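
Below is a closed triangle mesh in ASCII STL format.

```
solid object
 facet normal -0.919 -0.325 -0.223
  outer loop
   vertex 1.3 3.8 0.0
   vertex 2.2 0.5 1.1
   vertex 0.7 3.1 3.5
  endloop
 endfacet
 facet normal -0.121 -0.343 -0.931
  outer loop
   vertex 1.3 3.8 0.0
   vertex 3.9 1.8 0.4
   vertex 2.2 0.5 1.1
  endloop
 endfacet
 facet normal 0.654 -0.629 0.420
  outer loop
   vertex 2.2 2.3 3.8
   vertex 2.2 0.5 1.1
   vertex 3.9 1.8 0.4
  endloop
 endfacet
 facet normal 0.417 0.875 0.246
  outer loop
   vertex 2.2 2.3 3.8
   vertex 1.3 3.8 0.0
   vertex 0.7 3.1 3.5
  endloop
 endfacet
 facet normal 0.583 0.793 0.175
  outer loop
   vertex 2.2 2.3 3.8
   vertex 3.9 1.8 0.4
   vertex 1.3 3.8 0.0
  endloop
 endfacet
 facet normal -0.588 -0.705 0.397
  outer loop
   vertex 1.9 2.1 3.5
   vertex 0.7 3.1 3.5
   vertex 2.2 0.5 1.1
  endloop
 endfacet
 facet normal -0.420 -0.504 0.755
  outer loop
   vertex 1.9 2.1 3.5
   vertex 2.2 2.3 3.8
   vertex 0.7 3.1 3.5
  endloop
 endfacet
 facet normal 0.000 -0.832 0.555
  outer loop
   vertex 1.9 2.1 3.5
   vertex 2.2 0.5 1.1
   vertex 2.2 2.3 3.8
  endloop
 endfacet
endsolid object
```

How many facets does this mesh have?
8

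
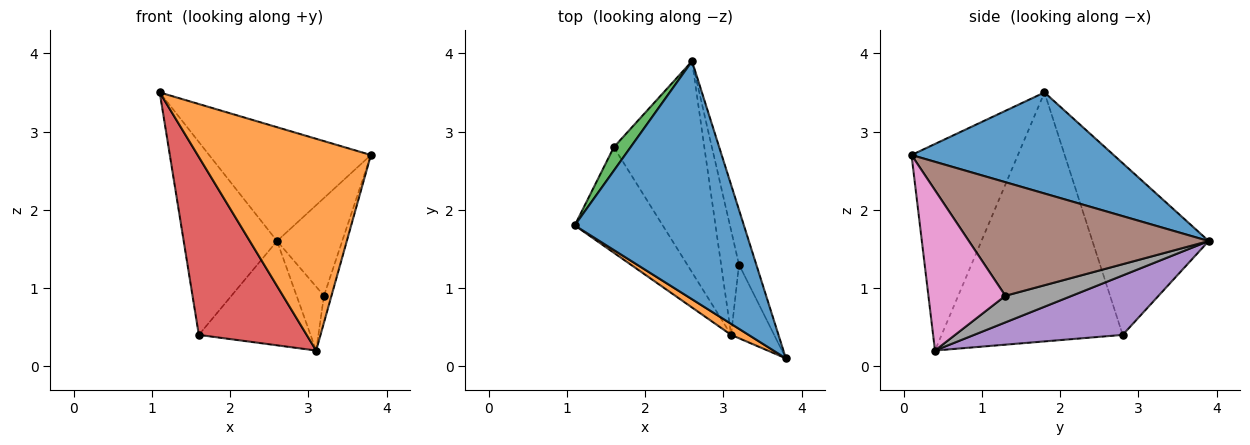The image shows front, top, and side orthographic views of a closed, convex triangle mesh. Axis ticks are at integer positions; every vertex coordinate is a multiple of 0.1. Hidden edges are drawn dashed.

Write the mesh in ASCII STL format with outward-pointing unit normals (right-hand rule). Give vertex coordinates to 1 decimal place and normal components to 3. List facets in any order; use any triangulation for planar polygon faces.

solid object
 facet normal 0.474 0.380 0.794
  outer loop
   vertex 2.6 3.9 1.6
   vertex 1.1 1.8 3.5
   vertex 3.8 0.1 2.7
  endloop
 endfacet
 facet normal -0.523 -0.851 0.044
  outer loop
   vertex 3.1 0.4 0.2
   vertex 3.8 0.1 2.7
   vertex 1.1 1.8 3.5
  endloop
 endfacet
 facet normal -0.778 0.624 0.076
  outer loop
   vertex 1.6 2.8 0.4
   vertex 1.1 1.8 3.5
   vertex 2.6 3.9 1.6
  endloop
 endfacet
 facet normal -0.822 -0.490 -0.291
  outer loop
   vertex 1.6 2.8 0.4
   vertex 3.1 0.4 0.2
   vertex 1.1 1.8 3.5
  endloop
 endfacet
 facet normal 0.507 0.382 -0.773
  outer loop
   vertex 1.6 2.8 0.4
   vertex 2.6 3.9 1.6
   vertex 3.1 0.4 0.2
  endloop
 endfacet
 facet normal 0.955 0.259 -0.145
  outer loop
   vertex 3.2 1.3 0.9
   vertex 2.6 3.9 1.6
   vertex 3.8 0.1 2.7
  endloop
 endfacet
 facet normal 0.962 0.094 -0.258
  outer loop
   vertex 3.2 1.3 0.9
   vertex 3.8 0.1 2.7
   vertex 3.1 0.4 0.2
  endloop
 endfacet
 facet normal 0.785 0.323 -0.528
  outer loop
   vertex 3.2 1.3 0.9
   vertex 3.1 0.4 0.2
   vertex 2.6 3.9 1.6
  endloop
 endfacet
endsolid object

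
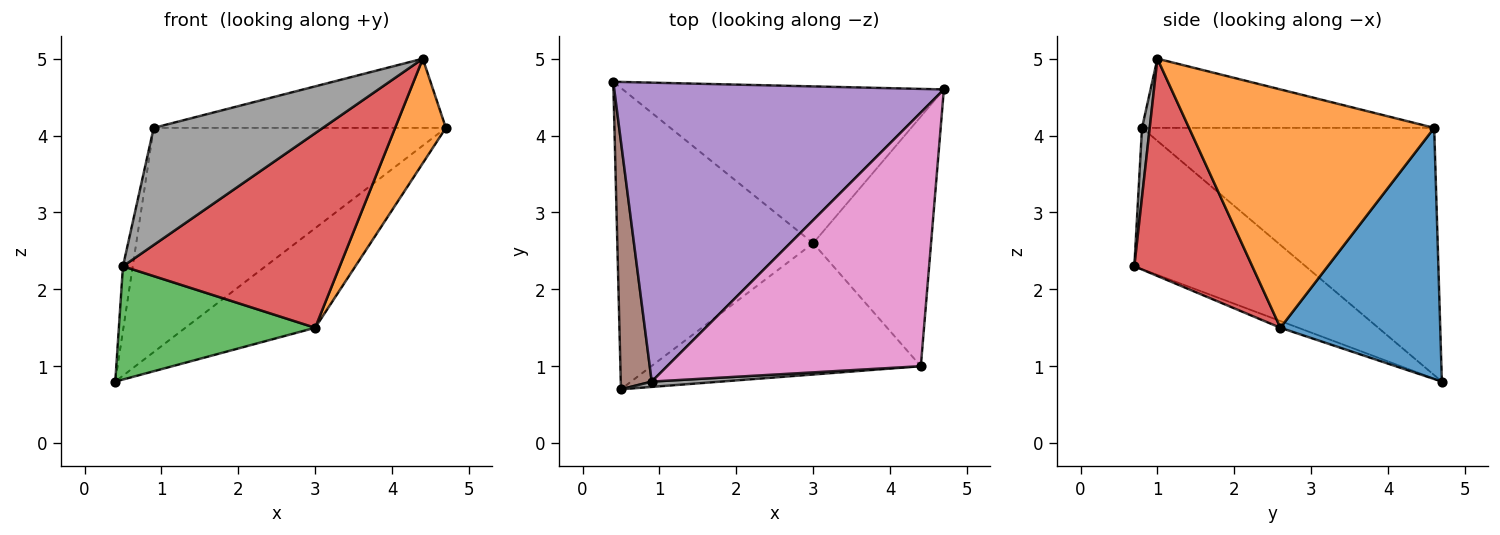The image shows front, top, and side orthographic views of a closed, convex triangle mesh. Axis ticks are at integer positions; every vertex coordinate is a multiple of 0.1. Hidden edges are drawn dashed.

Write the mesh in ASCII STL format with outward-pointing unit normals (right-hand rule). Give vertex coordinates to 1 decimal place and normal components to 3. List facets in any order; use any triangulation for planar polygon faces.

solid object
 facet normal 0.551 0.447 -0.704
  outer loop
   vertex 3.0 2.6 1.5
   vertex 0.4 4.7 0.8
   vertex 4.7 4.6 4.1
  endloop
 endfacet
 facet normal 0.881 -0.182 -0.436
  outer loop
   vertex 3.0 2.6 1.5
   vertex 4.7 4.6 4.1
   vertex 4.4 1.0 5.0
  endloop
 endfacet
 facet normal -0.032 -0.352 -0.936
  outer loop
   vertex 3.0 2.6 1.5
   vertex 0.5 0.7 2.3
   vertex 0.4 4.7 0.8
  endloop
 endfacet
 facet normal 0.411 -0.756 -0.510
  outer loop
   vertex 3.0 2.6 1.5
   vertex 4.4 1.0 5.0
   vertex 0.5 0.7 2.3
  endloop
 endfacet
 facet normal -0.514 0.514 0.686
  outer loop
   vertex 0.9 0.8 4.1
   vertex 4.7 4.6 4.1
   vertex 0.4 4.7 0.8
  endloop
 endfacet
 facet normal -0.975 0.056 0.214
  outer loop
   vertex 0.9 0.8 4.1
   vertex 0.4 4.7 0.8
   vertex 0.5 0.7 2.3
  endloop
 endfacet
 facet normal -0.254 0.254 0.933
  outer loop
   vertex 0.9 0.8 4.1
   vertex 4.4 1.0 5.0
   vertex 4.7 4.6 4.1
  endloop
 endfacet
 facet normal 0.045 -0.998 0.045
  outer loop
   vertex 0.9 0.8 4.1
   vertex 0.5 0.7 2.3
   vertex 4.4 1.0 5.0
  endloop
 endfacet
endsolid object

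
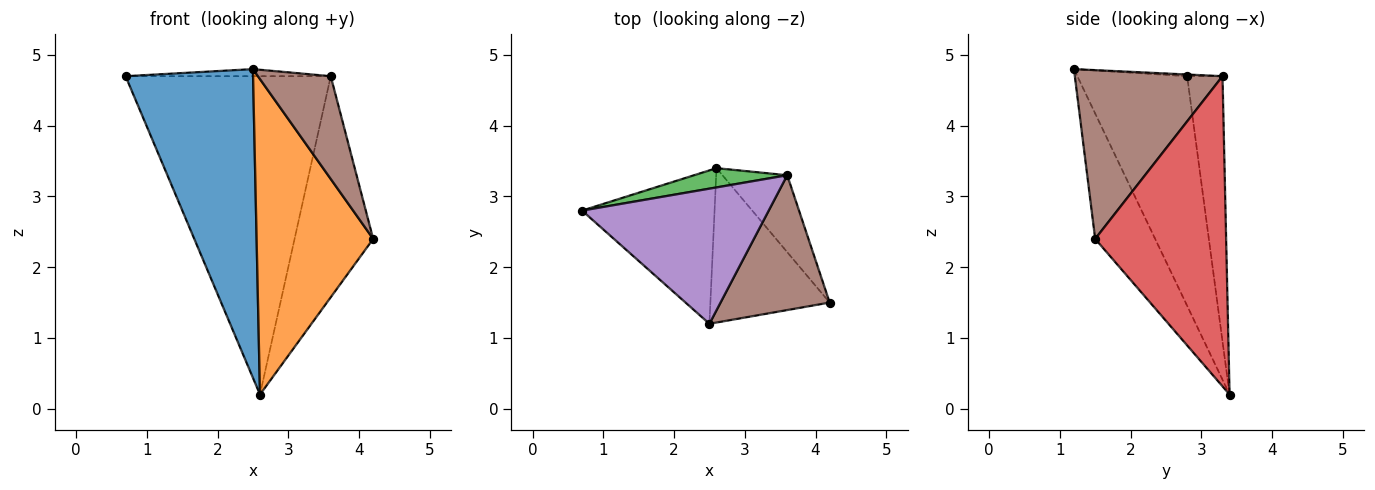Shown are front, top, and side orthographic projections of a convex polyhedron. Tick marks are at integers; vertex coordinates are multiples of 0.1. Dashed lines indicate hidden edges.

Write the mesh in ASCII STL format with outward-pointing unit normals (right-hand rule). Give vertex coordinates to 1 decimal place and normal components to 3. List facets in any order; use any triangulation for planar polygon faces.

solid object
 facet normal -0.611 -0.709 -0.352
  outer loop
   vertex 2.5 1.2 4.8
   vertex 0.7 2.8 4.7
   vertex 2.6 3.4 0.2
  endloop
 endfacet
 facet normal -0.419 -0.815 -0.399
  outer loop
   vertex 2.5 1.2 4.8
   vertex 2.6 3.4 0.2
   vertex 4.2 1.5 2.4
  endloop
 endfacet
 facet normal -0.170 0.984 0.060
  outer loop
   vertex 3.6 3.3 4.7
   vertex 2.6 3.4 0.2
   vertex 0.7 2.8 4.7
  endloop
 endfacet
 facet normal 0.844 0.507 -0.176
  outer loop
   vertex 3.6 3.3 4.7
   vertex 4.2 1.5 2.4
   vertex 2.6 3.4 0.2
  endloop
 endfacet
 facet normal -0.009 0.052 0.999
  outer loop
   vertex 3.6 3.3 4.7
   vertex 0.7 2.8 4.7
   vertex 2.5 1.2 4.8
  endloop
 endfacet
 facet normal 0.776 -0.383 0.502
  outer loop
   vertex 3.6 3.3 4.7
   vertex 2.5 1.2 4.8
   vertex 4.2 1.5 2.4
  endloop
 endfacet
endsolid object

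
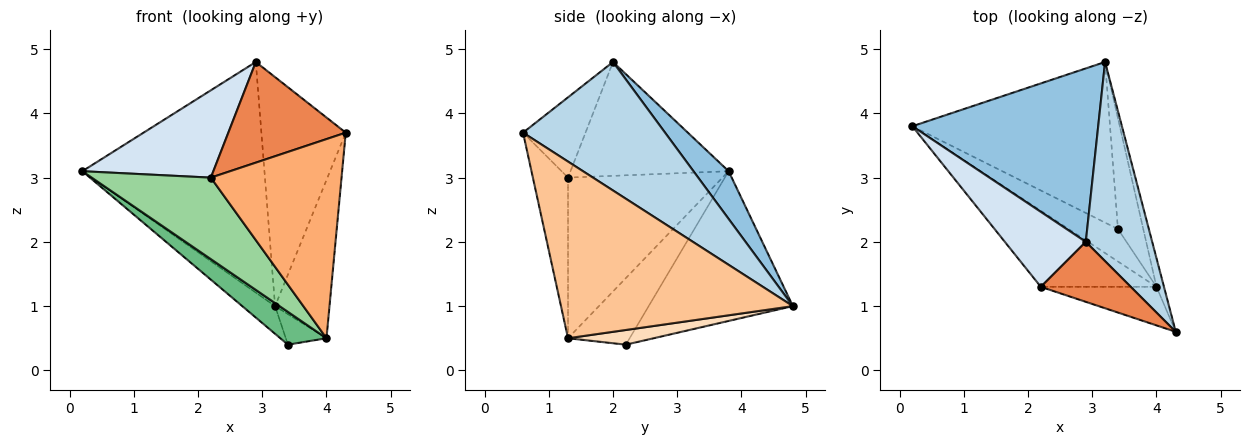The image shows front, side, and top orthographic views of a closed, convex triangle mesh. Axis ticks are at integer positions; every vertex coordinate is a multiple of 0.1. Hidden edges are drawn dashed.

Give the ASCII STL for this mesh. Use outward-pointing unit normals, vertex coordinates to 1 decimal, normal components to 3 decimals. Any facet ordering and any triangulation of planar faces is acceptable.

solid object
 facet normal -0.598 0.136 -0.790
  outer loop
   vertex 3.4 2.2 0.4
   vertex 0.2 3.8 3.1
   vertex 3.2 4.8 1.0
  endloop
 endfacet
 facet normal 0.153 0.790 0.594
  outer loop
   vertex 2.9 2.0 4.8
   vertex 3.2 4.8 1.0
   vertex 0.2 3.8 3.1
  endloop
 endfacet
 facet normal 0.786 0.467 0.406
  outer loop
   vertex 2.9 2.0 4.8
   vertex 4.3 0.6 3.7
   vertex 3.2 4.8 1.0
  endloop
 endfacet
 facet normal -0.675 -0.560 0.480
  outer loop
   vertex 2.2 1.3 3.0
   vertex 2.9 2.0 4.8
   vertex 0.2 3.8 3.1
  endloop
 endfacet
 facet normal -0.416 -0.781 0.466
  outer loop
   vertex 2.2 1.3 3.0
   vertex 4.3 0.6 3.7
   vertex 2.9 2.0 4.8
  endloop
 endfacet
 facet normal -0.255 -0.949 -0.184
  outer loop
   vertex 4.0 1.3 0.5
   vertex 4.3 0.6 3.7
   vertex 2.2 1.3 3.0
  endloop
 endfacet
 facet normal 0.973 0.228 -0.041
  outer loop
   vertex 4.0 1.3 0.5
   vertex 3.2 4.8 1.0
   vertex 4.3 0.6 3.7
  endloop
 endfacet
 facet normal 0.488 0.232 -0.842
  outer loop
   vertex 4.0 1.3 0.5
   vertex 3.4 2.2 0.4
   vertex 3.2 4.8 1.0
  endloop
 endfacet
 facet normal -0.688 -0.516 -0.510
  outer loop
   vertex 4.0 1.3 0.5
   vertex 0.2 3.8 3.1
   vertex 3.4 2.2 0.4
  endloop
 endfacet
 facet normal -0.688 -0.531 -0.495
  outer loop
   vertex 4.0 1.3 0.5
   vertex 2.2 1.3 3.0
   vertex 0.2 3.8 3.1
  endloop
 endfacet
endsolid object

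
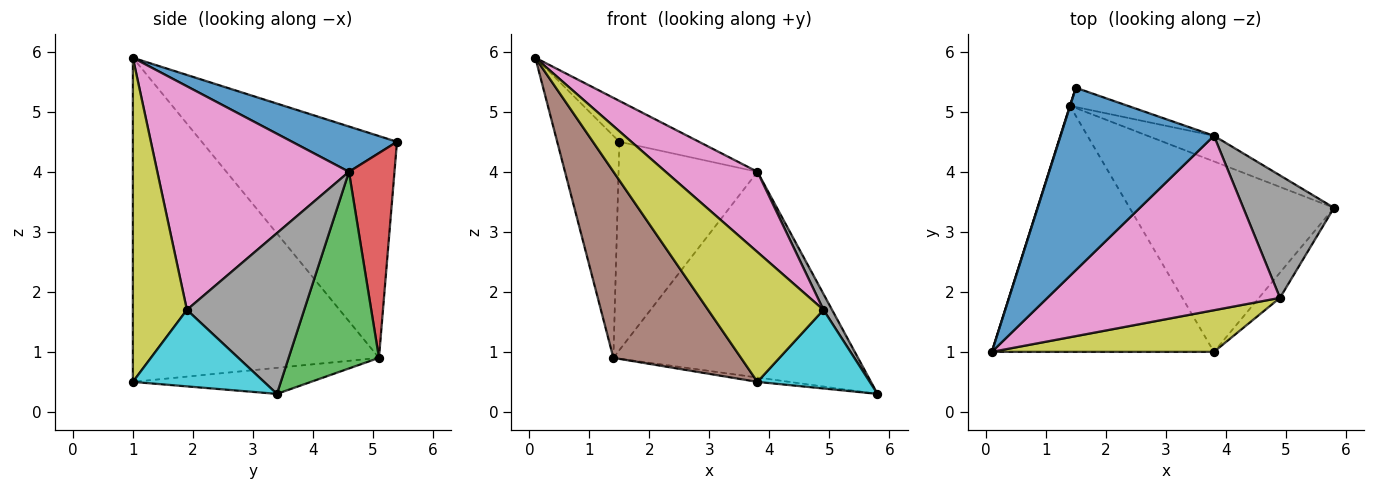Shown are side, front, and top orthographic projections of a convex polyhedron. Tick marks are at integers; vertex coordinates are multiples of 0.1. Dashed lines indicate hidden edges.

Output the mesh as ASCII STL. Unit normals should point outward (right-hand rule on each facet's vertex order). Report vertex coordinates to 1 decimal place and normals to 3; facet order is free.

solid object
 facet normal 0.277 0.210 0.938
  outer loop
   vertex 3.8 4.6 4.0
   vertex 1.5 5.4 4.5
   vertex 0.1 1.0 5.9
  endloop
 endfacet
 facet normal -0.126 0.023 -0.992
  outer loop
   vertex 1.4 5.1 0.9
   vertex 5.8 3.4 0.3
   vertex 3.8 1.0 0.5
  endloop
 endfacet
 facet normal 0.344 0.932 -0.116
  outer loop
   vertex 1.4 5.1 0.9
   vertex 3.8 4.6 4.0
   vertex 5.8 3.4 0.3
  endloop
 endfacet
 facet normal 0.310 0.947 -0.088
  outer loop
   vertex 1.4 5.1 0.9
   vertex 1.5 5.4 4.5
   vertex 3.8 4.6 4.0
  endloop
 endfacet
 facet normal -0.953 0.304 0.001
  outer loop
   vertex 1.4 5.1 0.9
   vertex 0.1 1.0 5.9
   vertex 1.5 5.4 4.5
  endloop
 endfacet
 facet normal -0.758 -0.393 -0.520
  outer loop
   vertex 1.4 5.1 0.9
   vertex 3.8 1.0 0.5
   vertex 0.1 1.0 5.9
  endloop
 endfacet
 facet normal 0.658 -0.315 0.684
  outer loop
   vertex 4.9 1.9 1.7
   vertex 3.8 4.6 4.0
   vertex 0.1 1.0 5.9
  endloop
 endfacet
 facet normal 0.869 -0.064 0.490
  outer loop
   vertex 4.9 1.9 1.7
   vertex 5.8 3.4 0.3
   vertex 3.8 4.6 4.0
  endloop
 endfacet
 facet normal 0.407 -0.870 0.279
  outer loop
   vertex 4.9 1.9 1.7
   vertex 0.1 1.0 5.9
   vertex 3.8 1.0 0.5
  endloop
 endfacet
 facet normal 0.744 -0.637 -0.204
  outer loop
   vertex 4.9 1.9 1.7
   vertex 3.8 1.0 0.5
   vertex 5.8 3.4 0.3
  endloop
 endfacet
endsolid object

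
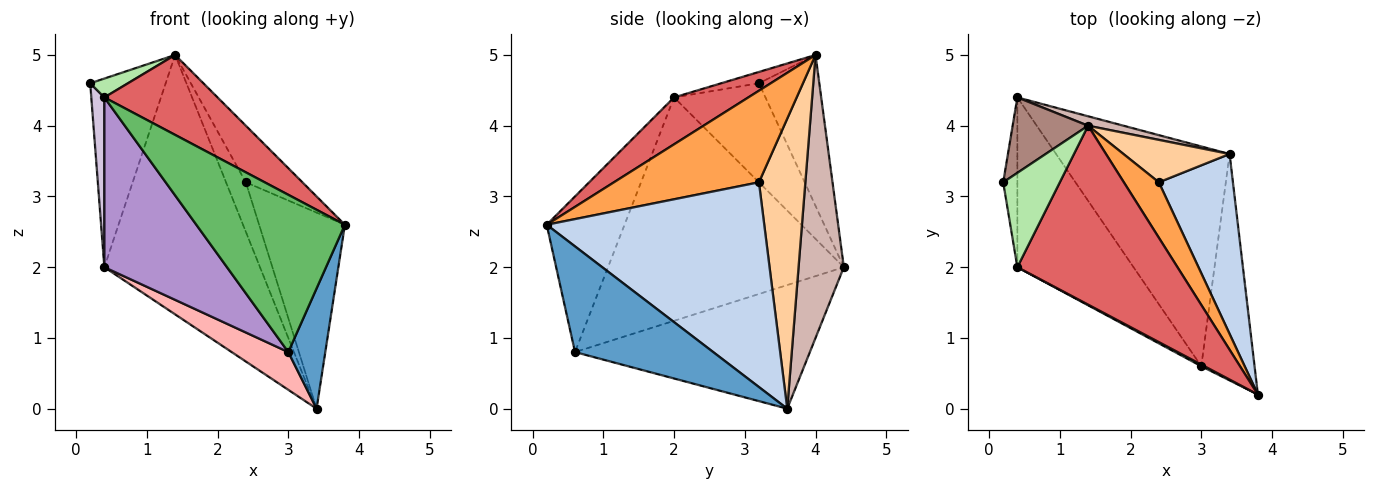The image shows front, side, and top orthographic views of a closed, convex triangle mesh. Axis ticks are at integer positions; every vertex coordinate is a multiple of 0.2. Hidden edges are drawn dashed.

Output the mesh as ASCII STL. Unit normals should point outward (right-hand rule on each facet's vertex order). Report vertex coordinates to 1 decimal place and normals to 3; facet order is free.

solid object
 facet normal 0.869 -0.233 -0.438
  outer loop
   vertex 3.0 0.6 0.8
   vertex 3.4 3.6 0.0
   vertex 3.8 0.2 2.6
  endloop
 endfacet
 facet normal 0.882 0.348 0.319
  outer loop
   vertex 2.4 3.2 3.2
   vertex 3.8 0.2 2.6
   vertex 3.4 3.6 0.0
  endloop
 endfacet
 facet normal 0.878 0.342 0.335
  outer loop
   vertex 2.4 3.2 3.2
   vertex 1.4 4.0 5.0
   vertex 3.8 0.2 2.6
  endloop
 endfacet
 facet normal 0.872 0.372 0.319
  outer loop
   vertex 2.4 3.2 3.2
   vertex 3.4 3.6 0.0
   vertex 1.4 4.0 5.0
  endloop
 endfacet
 facet normal -0.464 -0.886 0.009
  outer loop
   vertex 0.4 2.0 4.4
   vertex 3.0 0.6 0.8
   vertex 3.8 0.2 2.6
  endloop
 endfacet
 facet normal -0.192 -0.192 0.962
  outer loop
   vertex 0.4 2.0 4.4
   vertex 1.4 4.0 5.0
   vertex 0.2 3.2 4.6
  endloop
 endfacet
 facet normal 0.258 -0.394 0.882
  outer loop
   vertex 0.4 2.0 4.4
   vertex 3.8 0.2 2.6
   vertex 1.4 4.0 5.0
  endloop
 endfacet
 facet normal -0.575 -0.138 -0.807
  outer loop
   vertex 0.4 4.4 2.0
   vertex 3.4 3.6 0.0
   vertex 3.0 0.6 0.8
  endloop
 endfacet
 facet normal -0.806 -0.419 -0.419
  outer loop
   vertex 0.4 4.4 2.0
   vertex 3.0 0.6 0.8
   vertex 0.4 2.0 4.4
  endloop
 endfacet
 facet normal -0.980 -0.140 -0.140
  outer loop
   vertex 0.4 4.4 2.0
   vertex 0.4 2.0 4.4
   vertex 0.2 3.2 4.6
  endloop
 endfacet
 facet normal -0.596 0.745 0.298
  outer loop
   vertex 0.4 4.4 2.0
   vertex 0.2 3.2 4.6
   vertex 1.4 4.0 5.0
  endloop
 endfacet
 facet normal 0.279 0.960 0.035
  outer loop
   vertex 0.4 4.4 2.0
   vertex 1.4 4.0 5.0
   vertex 3.4 3.6 0.0
  endloop
 endfacet
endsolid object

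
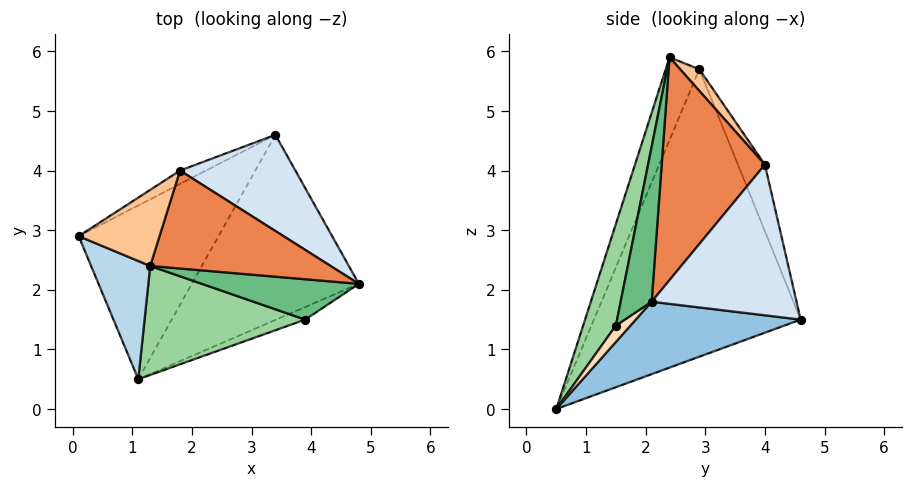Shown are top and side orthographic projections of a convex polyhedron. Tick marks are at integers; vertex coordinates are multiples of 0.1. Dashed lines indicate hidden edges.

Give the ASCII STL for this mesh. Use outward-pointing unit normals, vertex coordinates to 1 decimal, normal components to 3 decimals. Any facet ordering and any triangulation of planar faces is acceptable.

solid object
 facet normal -0.749 0.553 -0.364
  outer loop
   vertex 1.1 0.5 0.0
   vertex 0.1 2.9 5.7
   vertex 3.4 4.6 1.5
  endloop
 endfacet
 facet normal 0.395 0.112 -0.912
  outer loop
   vertex 1.1 0.5 0.0
   vertex 3.4 4.6 1.5
   vertex 4.8 2.1 1.8
  endloop
 endfacet
 facet normal -0.409 -0.865 0.292
  outer loop
   vertex 1.3 2.4 5.9
   vertex 0.1 2.9 5.7
   vertex 1.1 0.5 0.0
  endloop
 endfacet
 facet normal 0.705 0.460 0.540
  outer loop
   vertex 1.8 4.0 4.1
   vertex 4.8 2.1 1.8
   vertex 3.4 4.6 1.5
  endloop
 endfacet
 facet normal 0.705 0.422 0.571
  outer loop
   vertex 1.8 4.0 4.1
   vertex 1.3 2.4 5.9
   vertex 4.8 2.1 1.8
  endloop
 endfacet
 facet normal -0.688 0.674 -0.268
  outer loop
   vertex 1.8 4.0 4.1
   vertex 3.4 4.6 1.5
   vertex 0.1 2.9 5.7
  endloop
 endfacet
 facet normal 0.182 0.709 0.681
  outer loop
   vertex 1.8 4.0 4.1
   vertex 0.1 2.9 5.7
   vertex 1.3 2.4 5.9
  endloop
 endfacet
 facet normal 0.485 -0.154 -0.861
  outer loop
   vertex 3.9 1.5 1.4
   vertex 1.1 0.5 0.0
   vertex 4.8 2.1 1.8
  endloop
 endfacet
 facet normal 0.385 -0.837 0.390
  outer loop
   vertex 3.9 1.5 1.4
   vertex 4.8 2.1 1.8
   vertex 1.3 2.4 5.9
  endloop
 endfacet
 facet normal 0.187 -0.937 0.295
  outer loop
   vertex 3.9 1.5 1.4
   vertex 1.3 2.4 5.9
   vertex 1.1 0.5 0.0
  endloop
 endfacet
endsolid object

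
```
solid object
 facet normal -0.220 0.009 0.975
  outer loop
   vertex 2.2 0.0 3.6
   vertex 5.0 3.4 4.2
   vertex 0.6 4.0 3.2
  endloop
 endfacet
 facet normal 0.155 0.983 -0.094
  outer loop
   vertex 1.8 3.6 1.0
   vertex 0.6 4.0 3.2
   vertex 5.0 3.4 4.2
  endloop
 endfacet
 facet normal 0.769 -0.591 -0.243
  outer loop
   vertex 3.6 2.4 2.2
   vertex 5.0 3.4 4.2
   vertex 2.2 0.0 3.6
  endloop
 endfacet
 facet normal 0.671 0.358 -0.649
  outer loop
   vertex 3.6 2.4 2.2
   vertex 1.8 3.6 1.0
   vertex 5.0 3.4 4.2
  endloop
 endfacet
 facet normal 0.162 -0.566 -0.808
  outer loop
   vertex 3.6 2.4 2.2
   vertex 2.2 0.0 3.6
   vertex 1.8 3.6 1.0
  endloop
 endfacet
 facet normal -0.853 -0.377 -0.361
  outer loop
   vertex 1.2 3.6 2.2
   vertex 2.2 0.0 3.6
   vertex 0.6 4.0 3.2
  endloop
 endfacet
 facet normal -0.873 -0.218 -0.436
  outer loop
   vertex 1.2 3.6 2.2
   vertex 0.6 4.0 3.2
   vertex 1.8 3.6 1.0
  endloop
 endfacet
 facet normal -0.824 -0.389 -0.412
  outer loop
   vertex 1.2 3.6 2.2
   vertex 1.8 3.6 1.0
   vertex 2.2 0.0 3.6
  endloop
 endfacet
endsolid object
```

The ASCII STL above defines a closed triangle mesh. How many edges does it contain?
12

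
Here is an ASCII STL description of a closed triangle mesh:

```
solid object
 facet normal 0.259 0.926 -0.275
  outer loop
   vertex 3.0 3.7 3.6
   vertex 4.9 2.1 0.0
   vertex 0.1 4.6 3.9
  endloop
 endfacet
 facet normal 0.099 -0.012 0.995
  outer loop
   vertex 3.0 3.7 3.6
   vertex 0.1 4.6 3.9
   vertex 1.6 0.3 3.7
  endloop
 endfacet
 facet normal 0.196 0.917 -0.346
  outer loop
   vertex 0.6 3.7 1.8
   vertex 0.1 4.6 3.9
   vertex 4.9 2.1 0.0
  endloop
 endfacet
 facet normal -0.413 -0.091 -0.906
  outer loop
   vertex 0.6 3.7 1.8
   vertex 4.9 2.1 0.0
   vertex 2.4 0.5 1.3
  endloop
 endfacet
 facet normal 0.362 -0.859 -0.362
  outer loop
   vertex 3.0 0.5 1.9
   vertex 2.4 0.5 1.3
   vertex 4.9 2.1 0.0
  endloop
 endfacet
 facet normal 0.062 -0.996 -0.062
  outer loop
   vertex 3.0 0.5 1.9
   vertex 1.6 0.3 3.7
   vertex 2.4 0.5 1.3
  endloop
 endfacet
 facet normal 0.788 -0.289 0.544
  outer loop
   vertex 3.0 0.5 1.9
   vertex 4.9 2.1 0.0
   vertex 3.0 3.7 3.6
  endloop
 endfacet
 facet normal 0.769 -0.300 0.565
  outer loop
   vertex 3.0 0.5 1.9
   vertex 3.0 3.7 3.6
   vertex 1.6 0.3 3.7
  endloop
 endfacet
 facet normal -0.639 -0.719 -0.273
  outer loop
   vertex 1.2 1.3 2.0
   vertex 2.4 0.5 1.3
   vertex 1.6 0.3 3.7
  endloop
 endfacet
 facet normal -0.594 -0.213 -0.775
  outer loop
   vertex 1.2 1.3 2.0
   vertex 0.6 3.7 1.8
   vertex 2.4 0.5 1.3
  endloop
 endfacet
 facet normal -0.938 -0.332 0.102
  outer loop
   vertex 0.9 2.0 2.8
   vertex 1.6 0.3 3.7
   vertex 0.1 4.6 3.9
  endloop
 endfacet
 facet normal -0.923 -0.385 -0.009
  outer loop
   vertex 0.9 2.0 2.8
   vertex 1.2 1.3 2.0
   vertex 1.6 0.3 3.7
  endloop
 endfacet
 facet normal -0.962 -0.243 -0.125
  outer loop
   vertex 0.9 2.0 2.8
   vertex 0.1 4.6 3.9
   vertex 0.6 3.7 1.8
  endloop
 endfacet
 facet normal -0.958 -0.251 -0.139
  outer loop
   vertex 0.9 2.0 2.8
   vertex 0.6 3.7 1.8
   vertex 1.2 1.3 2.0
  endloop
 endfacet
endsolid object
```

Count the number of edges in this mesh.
21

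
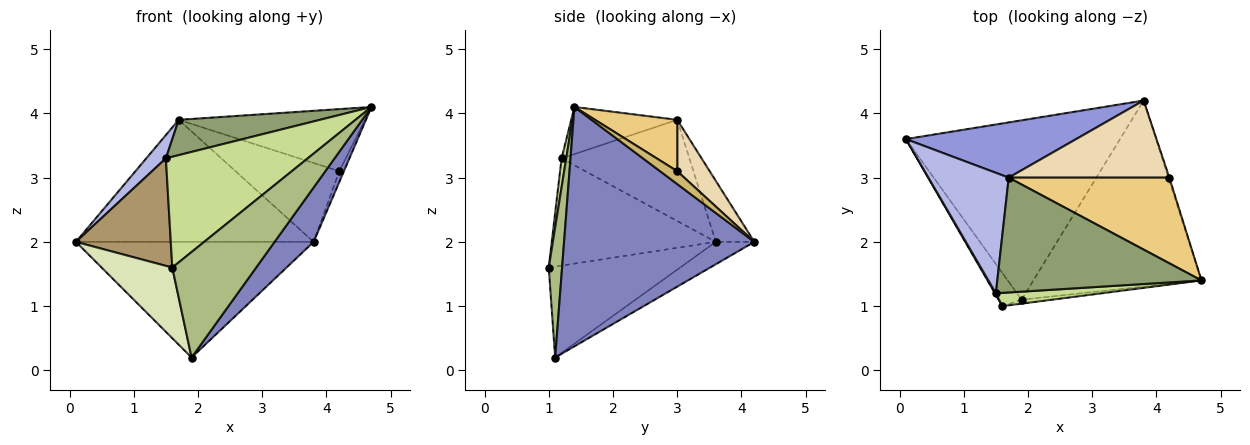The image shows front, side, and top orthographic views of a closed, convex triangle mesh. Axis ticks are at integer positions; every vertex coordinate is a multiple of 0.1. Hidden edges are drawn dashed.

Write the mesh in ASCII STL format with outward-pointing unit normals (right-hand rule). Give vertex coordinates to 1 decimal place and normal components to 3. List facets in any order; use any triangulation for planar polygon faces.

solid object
 facet normal -0.088 0.540 -0.837
  outer loop
   vertex 1.9 1.1 0.2
   vertex 0.1 3.6 2.0
   vertex 3.8 4.2 2.0
  endloop
 endfacet
 facet normal 0.807 -0.166 -0.567
  outer loop
   vertex 1.9 1.1 0.2
   vertex 3.8 4.2 2.0
   vertex 4.7 1.4 4.1
  endloop
 endfacet
 facet normal -0.146 0.901 0.408
  outer loop
   vertex 1.7 3.0 3.9
   vertex 3.8 4.2 2.0
   vertex 0.1 3.6 2.0
  endloop
 endfacet
 facet normal -0.778 -0.119 0.617
  outer loop
   vertex 1.7 3.0 3.9
   vertex 0.1 3.6 2.0
   vertex 1.5 1.2 3.3
  endloop
 endfacet
 facet normal -0.215 -0.287 0.933
  outer loop
   vertex 1.7 3.0 3.9
   vertex 1.5 1.2 3.3
   vertex 4.7 1.4 4.1
  endloop
 endfacet
 facet normal 0.157 -0.987 -0.037
  outer loop
   vertex 1.6 1.0 1.6
   vertex 1.9 1.1 0.2
   vertex 4.7 1.4 4.1
  endloop
 endfacet
 facet normal 0.032 -0.992 0.119
  outer loop
   vertex 1.6 1.0 1.6
   vertex 4.7 1.4 4.1
   vertex 1.5 1.2 3.3
  endloop
 endfacet
 facet normal -0.860 -0.462 -0.217
  outer loop
   vertex 1.6 1.0 1.6
   vertex 0.1 3.6 2.0
   vertex 1.9 1.1 0.2
  endloop
 endfacet
 facet normal -0.866 -0.501 0.008
  outer loop
   vertex 1.6 1.0 1.6
   vertex 1.5 1.2 3.3
   vertex 0.1 3.6 2.0
  endloop
 endfacet
 facet normal 0.964 0.258 -0.069
  outer loop
   vertex 4.2 3.0 3.1
   vertex 4.7 1.4 4.1
   vertex 3.8 4.2 2.0
  endloop
 endfacet
 facet normal 0.251 0.568 0.784
  outer loop
   vertex 4.2 3.0 3.1
   vertex 1.7 3.0 3.9
   vertex 4.7 1.4 4.1
  endloop
 endfacet
 facet normal 0.218 0.698 0.682
  outer loop
   vertex 4.2 3.0 3.1
   vertex 3.8 4.2 2.0
   vertex 1.7 3.0 3.9
  endloop
 endfacet
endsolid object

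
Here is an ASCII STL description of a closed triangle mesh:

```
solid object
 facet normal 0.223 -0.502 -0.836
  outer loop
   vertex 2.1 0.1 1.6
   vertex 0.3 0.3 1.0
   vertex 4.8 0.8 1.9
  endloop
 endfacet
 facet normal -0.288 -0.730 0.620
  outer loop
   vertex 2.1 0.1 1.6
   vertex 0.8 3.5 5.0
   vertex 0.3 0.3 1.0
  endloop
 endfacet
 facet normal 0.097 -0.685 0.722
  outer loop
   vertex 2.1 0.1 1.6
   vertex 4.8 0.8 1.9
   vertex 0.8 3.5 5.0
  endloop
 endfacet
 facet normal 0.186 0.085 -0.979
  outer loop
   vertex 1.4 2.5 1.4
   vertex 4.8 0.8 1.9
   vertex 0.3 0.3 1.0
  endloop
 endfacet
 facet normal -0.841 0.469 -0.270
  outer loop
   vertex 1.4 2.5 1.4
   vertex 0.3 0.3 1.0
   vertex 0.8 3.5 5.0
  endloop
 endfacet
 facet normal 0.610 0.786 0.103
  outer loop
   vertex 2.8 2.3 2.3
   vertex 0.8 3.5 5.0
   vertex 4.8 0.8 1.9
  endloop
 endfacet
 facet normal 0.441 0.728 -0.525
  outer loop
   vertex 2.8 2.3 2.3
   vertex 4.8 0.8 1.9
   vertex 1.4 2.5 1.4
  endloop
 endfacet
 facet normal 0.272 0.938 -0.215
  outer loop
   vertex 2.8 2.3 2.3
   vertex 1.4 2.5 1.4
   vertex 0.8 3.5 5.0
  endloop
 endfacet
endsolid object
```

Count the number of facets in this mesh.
8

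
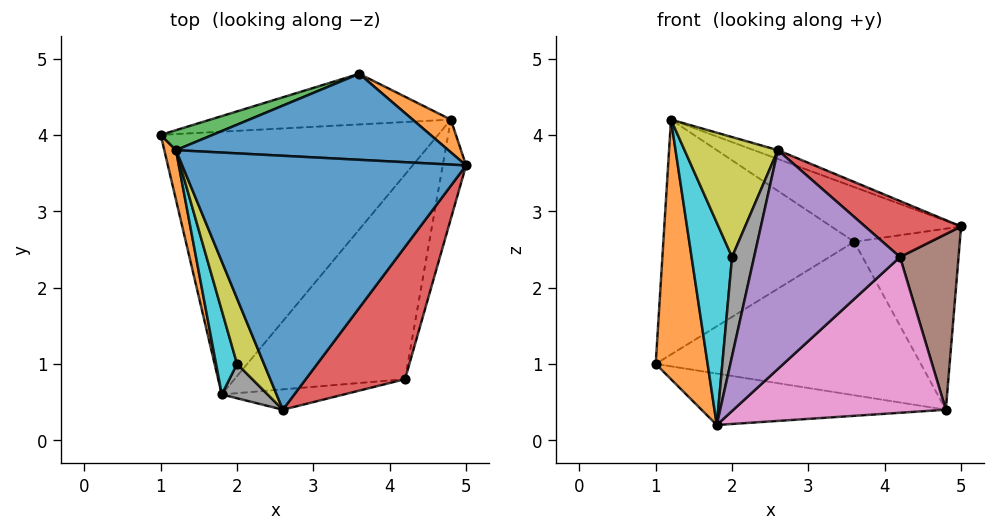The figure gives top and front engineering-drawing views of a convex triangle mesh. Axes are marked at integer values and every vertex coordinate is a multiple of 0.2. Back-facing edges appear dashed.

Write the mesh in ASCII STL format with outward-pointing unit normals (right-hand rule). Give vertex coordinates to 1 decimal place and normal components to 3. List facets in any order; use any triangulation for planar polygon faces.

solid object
 facet normal 0.347 0.033 0.937
  outer loop
   vertex 1.2 3.8 4.2
   vertex 2.6 0.4 3.8
   vertex 5.0 3.6 2.8
  endloop
 endfacet
 facet normal -0.970 -0.239 0.046
  outer loop
   vertex 1.2 3.8 4.2
   vertex 1.0 4.0 1.0
   vertex 1.8 0.6 0.2
  endloop
 endfacet
 facet normal -0.163 0.190 -0.968
  outer loop
   vertex 4.8 4.2 0.4
   vertex 1.8 0.6 0.2
   vertex 1.0 4.0 1.0
  endloop
 endfacet
 facet normal 0.670 -0.289 0.683
  outer loop
   vertex 4.2 0.8 2.4
   vertex 5.0 3.6 2.8
   vertex 2.6 0.4 3.8
  endloop
 endfacet
 facet normal 0.166 -0.982 -0.091
  outer loop
   vertex 4.2 0.8 2.4
   vertex 2.6 0.4 3.8
   vertex 1.8 0.6 0.2
  endloop
 endfacet
 facet normal 0.957 -0.253 -0.143
  outer loop
   vertex 4.2 0.8 2.4
   vertex 4.8 4.2 0.4
   vertex 5.0 3.6 2.8
  endloop
 endfacet
 facet normal 0.615 -0.478 -0.627
  outer loop
   vertex 4.2 0.8 2.4
   vertex 1.8 0.6 0.2
   vertex 4.8 4.2 0.4
  endloop
 endfacet
 facet normal -0.863 -0.477 0.165
  outer loop
   vertex 2.0 1.0 2.4
   vertex 1.8 0.6 0.2
   vertex 2.6 0.4 3.8
  endloop
 endfacet
 facet normal -0.894 -0.393 0.215
  outer loop
   vertex 2.0 1.0 2.4
   vertex 2.6 0.4 3.8
   vertex 1.2 3.8 4.2
  endloop
 endfacet
 facet normal -0.921 -0.359 0.149
  outer loop
   vertex 2.0 1.0 2.4
   vertex 1.2 3.8 4.2
   vertex 1.8 0.6 0.2
  endloop
 endfacet
 facet normal 0.321 0.508 0.799
  outer loop
   vertex 3.6 4.8 2.6
   vertex 1.2 3.8 4.2
   vertex 5.0 3.6 2.8
  endloop
 endfacet
 facet normal 0.633 0.762 0.138
  outer loop
   vertex 3.6 4.8 2.6
   vertex 5.0 3.6 2.8
   vertex 4.8 4.2 0.4
  endloop
 endfacet
 facet normal -0.338 0.938 0.080
  outer loop
   vertex 3.6 4.8 2.6
   vertex 1.0 4.0 1.0
   vertex 1.2 3.8 4.2
  endloop
 endfacet
 facet normal -0.099 0.945 -0.312
  outer loop
   vertex 3.6 4.8 2.6
   vertex 4.8 4.2 0.4
   vertex 1.0 4.0 1.0
  endloop
 endfacet
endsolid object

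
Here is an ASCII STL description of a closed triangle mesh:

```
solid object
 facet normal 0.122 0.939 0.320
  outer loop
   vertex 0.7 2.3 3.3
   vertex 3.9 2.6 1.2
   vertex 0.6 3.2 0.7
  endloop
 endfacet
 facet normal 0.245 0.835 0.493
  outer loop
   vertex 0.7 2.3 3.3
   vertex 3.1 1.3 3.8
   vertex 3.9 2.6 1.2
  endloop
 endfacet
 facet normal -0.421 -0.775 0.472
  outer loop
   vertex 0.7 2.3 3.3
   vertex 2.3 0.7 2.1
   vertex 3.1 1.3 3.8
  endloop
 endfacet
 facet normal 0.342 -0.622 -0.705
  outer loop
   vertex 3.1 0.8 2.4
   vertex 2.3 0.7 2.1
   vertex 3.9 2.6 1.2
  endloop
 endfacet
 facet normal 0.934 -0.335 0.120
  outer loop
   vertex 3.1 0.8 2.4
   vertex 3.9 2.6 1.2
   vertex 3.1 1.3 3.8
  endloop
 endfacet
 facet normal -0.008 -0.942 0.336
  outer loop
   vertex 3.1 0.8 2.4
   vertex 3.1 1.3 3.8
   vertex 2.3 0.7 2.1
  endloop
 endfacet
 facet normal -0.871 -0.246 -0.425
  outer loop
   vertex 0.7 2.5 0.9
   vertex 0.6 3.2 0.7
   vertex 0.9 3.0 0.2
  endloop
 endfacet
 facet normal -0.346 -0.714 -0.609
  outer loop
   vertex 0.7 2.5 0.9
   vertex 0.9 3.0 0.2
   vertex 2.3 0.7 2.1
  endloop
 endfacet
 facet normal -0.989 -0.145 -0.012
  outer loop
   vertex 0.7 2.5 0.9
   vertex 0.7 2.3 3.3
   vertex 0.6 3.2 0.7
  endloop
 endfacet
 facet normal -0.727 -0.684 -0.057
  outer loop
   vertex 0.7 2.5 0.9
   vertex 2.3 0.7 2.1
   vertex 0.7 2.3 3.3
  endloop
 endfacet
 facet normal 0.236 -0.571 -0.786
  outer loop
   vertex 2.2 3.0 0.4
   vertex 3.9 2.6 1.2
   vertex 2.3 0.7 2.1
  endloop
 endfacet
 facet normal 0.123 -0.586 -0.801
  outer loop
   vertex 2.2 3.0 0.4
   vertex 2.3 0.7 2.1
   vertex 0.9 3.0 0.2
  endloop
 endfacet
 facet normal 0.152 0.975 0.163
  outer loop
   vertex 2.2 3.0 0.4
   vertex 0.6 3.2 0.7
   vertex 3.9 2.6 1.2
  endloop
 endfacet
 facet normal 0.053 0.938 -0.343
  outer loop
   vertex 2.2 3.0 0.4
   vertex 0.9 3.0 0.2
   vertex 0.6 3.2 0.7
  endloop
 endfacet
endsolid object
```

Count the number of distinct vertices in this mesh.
9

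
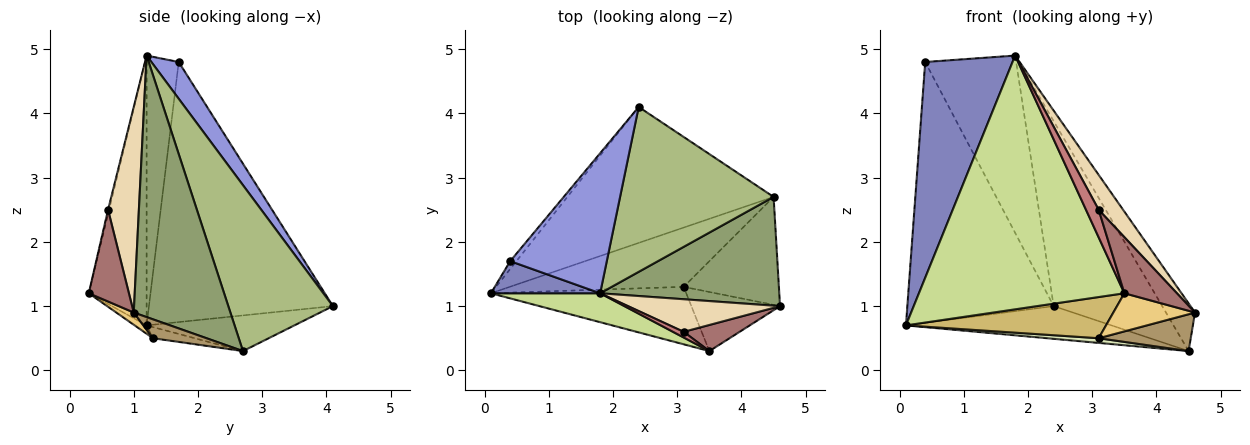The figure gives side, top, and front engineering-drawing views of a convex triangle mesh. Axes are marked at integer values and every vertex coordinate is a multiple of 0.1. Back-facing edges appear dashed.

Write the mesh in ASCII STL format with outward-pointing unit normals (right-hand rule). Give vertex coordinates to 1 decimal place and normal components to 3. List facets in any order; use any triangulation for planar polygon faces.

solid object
 facet normal -0.782 0.622 -0.019
  outer loop
   vertex 0.4 1.7 4.8
   vertex 2.4 4.1 1.0
   vertex 0.1 1.2 0.7
  endloop
 endfacet
 facet normal -0.342 -0.930 0.138
  outer loop
   vertex 0.4 1.7 4.8
   vertex 0.1 1.2 0.7
   vertex 1.8 1.2 4.9
  endloop
 endfacet
 facet normal 0.230 0.764 0.603
  outer loop
   vertex 0.4 1.7 4.8
   vertex 1.8 1.2 4.9
   vertex 2.4 4.1 1.0
  endloop
 endfacet
 facet normal -0.166 0.231 -0.959
  outer loop
   vertex 4.5 2.7 0.3
   vertex 0.1 1.2 0.7
   vertex 2.4 4.1 1.0
  endloop
 endfacet
 facet normal 0.801 0.241 0.548
  outer loop
   vertex 4.5 2.7 0.3
   vertex 1.8 1.2 4.9
   vertex 4.6 1.0 0.9
  endloop
 endfacet
 facet normal 0.584 0.606 0.540
  outer loop
   vertex 4.5 2.7 0.3
   vertex 2.4 4.1 1.0
   vertex 1.8 1.2 4.9
  endloop
 endfacet
 facet normal -0.269 -0.957 0.109
  outer loop
   vertex 3.5 0.3 1.2
   vertex 1.8 1.2 4.9
   vertex 0.1 1.2 0.7
  endloop
 endfacet
 facet normal -0.064 -0.078 -0.995
  outer loop
   vertex 3.1 1.3 0.5
   vertex 0.1 1.2 0.7
   vertex 4.5 2.7 0.3
  endloop
 endfacet
 facet normal 0.185 -0.317 -0.930
  outer loop
   vertex 3.1 1.3 0.5
   vertex 4.5 2.7 0.3
   vertex 4.6 1.0 0.9
  endloop
 endfacet
 facet normal -0.035 -0.582 -0.812
  outer loop
   vertex 3.1 1.3 0.5
   vertex 3.5 0.3 1.2
   vertex 0.1 1.2 0.7
  endloop
 endfacet
 facet normal 0.115 -0.538 -0.835
  outer loop
   vertex 3.1 1.3 0.5
   vertex 4.6 1.0 0.9
   vertex 3.5 0.3 1.2
  endloop
 endfacet
 facet normal 0.678 -0.537 0.502
  outer loop
   vertex 3.1 0.6 2.5
   vertex 4.6 1.0 0.9
   vertex 1.8 1.2 4.9
  endloop
 endfacet
 facet normal 0.569 -0.745 0.347
  outer loop
   vertex 3.1 0.6 2.5
   vertex 3.5 0.3 1.2
   vertex 4.6 1.0 0.9
  endloop
 endfacet
 facet normal -0.080 -0.976 0.201
  outer loop
   vertex 3.1 0.6 2.5
   vertex 1.8 1.2 4.9
   vertex 3.5 0.3 1.2
  endloop
 endfacet
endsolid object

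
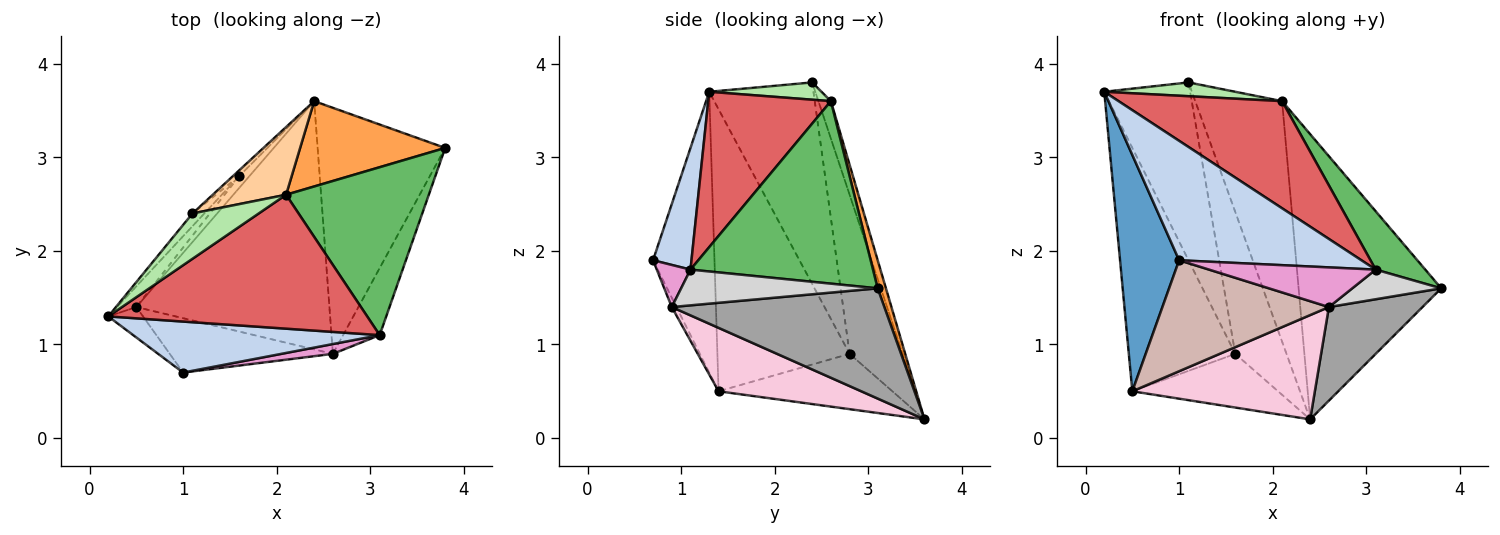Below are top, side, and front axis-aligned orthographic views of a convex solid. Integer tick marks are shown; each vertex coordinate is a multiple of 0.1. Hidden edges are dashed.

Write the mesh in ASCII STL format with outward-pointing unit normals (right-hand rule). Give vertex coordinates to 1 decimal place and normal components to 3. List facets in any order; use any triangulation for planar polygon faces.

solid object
 facet normal -0.718 -0.691 -0.089
  outer loop
   vertex 0.5 1.4 0.5
   vertex 1.0 0.7 1.9
   vertex 0.2 1.3 3.7
  endloop
 endfacet
 facet normal 0.190 -0.903 0.386
  outer loop
   vertex 3.1 1.1 1.8
   vertex 0.2 1.3 3.7
   vertex 1.0 0.7 1.9
  endloop
 endfacet
 facet normal 0.055 0.957 0.286
  outer loop
   vertex 2.1 2.6 3.6
   vertex 3.8 3.1 1.6
   vertex 2.4 3.6 0.2
  endloop
 endfacet
 facet normal -0.137 0.954 0.268
  outer loop
   vertex 2.1 2.6 3.6
   vertex 2.4 3.6 0.2
   vertex 1.1 2.4 3.8
  endloop
 endfacet
 facet normal 0.770 -0.209 0.602
  outer loop
   vertex 2.1 2.6 3.6
   vertex 3.1 1.1 1.8
   vertex 3.8 3.1 1.6
  endloop
 endfacet
 facet normal 0.242 -0.282 0.928
  outer loop
   vertex 2.1 2.6 3.6
   vertex 1.1 2.4 3.8
   vertex 0.2 1.3 3.7
  endloop
 endfacet
 facet normal 0.424 -0.566 0.707
  outer loop
   vertex 2.1 2.6 3.6
   vertex 0.2 1.3 3.7
   vertex 3.1 1.1 1.8
  endloop
 endfacet
 facet normal -0.759 0.636 -0.140
  outer loop
   vertex 1.6 2.8 0.9
   vertex 2.4 3.6 0.2
   vertex 0.5 1.4 0.5
  endloop
 endfacet
 facet normal -0.719 0.694 -0.028
  outer loop
   vertex 1.6 2.8 0.9
   vertex 1.1 2.4 3.8
   vertex 2.4 3.6 0.2
  endloop
 endfacet
 facet normal -0.778 0.626 -0.053
  outer loop
   vertex 1.6 2.8 0.9
   vertex 0.5 1.4 0.5
   vertex 0.2 1.3 3.7
  endloop
 endfacet
 facet normal -0.771 0.635 -0.045
  outer loop
   vertex 1.6 2.8 0.9
   vertex 0.2 1.3 3.7
   vertex 1.1 2.4 3.8
  endloop
 endfacet
 facet normal -0.025 -0.898 -0.440
  outer loop
   vertex 2.6 0.9 1.4
   vertex 1.0 0.7 1.9
   vertex 0.5 1.4 0.5
  endloop
 endfacet
 facet normal 0.193 -0.953 0.235
  outer loop
   vertex 2.6 0.9 1.4
   vertex 3.1 1.1 1.8
   vertex 1.0 0.7 1.9
  endloop
 endfacet
 facet normal 0.290 -0.371 -0.882
  outer loop
   vertex 2.6 0.9 1.4
   vertex 0.5 1.4 0.5
   vertex 2.4 3.6 0.2
  endloop
 endfacet
 facet normal 0.628 -0.277 -0.727
  outer loop
   vertex 2.6 0.9 1.4
   vertex 2.4 3.6 0.2
   vertex 3.8 3.1 1.6
  endloop
 endfacet
 facet normal 0.666 -0.301 -0.682
  outer loop
   vertex 2.6 0.9 1.4
   vertex 3.8 3.1 1.6
   vertex 3.1 1.1 1.8
  endloop
 endfacet
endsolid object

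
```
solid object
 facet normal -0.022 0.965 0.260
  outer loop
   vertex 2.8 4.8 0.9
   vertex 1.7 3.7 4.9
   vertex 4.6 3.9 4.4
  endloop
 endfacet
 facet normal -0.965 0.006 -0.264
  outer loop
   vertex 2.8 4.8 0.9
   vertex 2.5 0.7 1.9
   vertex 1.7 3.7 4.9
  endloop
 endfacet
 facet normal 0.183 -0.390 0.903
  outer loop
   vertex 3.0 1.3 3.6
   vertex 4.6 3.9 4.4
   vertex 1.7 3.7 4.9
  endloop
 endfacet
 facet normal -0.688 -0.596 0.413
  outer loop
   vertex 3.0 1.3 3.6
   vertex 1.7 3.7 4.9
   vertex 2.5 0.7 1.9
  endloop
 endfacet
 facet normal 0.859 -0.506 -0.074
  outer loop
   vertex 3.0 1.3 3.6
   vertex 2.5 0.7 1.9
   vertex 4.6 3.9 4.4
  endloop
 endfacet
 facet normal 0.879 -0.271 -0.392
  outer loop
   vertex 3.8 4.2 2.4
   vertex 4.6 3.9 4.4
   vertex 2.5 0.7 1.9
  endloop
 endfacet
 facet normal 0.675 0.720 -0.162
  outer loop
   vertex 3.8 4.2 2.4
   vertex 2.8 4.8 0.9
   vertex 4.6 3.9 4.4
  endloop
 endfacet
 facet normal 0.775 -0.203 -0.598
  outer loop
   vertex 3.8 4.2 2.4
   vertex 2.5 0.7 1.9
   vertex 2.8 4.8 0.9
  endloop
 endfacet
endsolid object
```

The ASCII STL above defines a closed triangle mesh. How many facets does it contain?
8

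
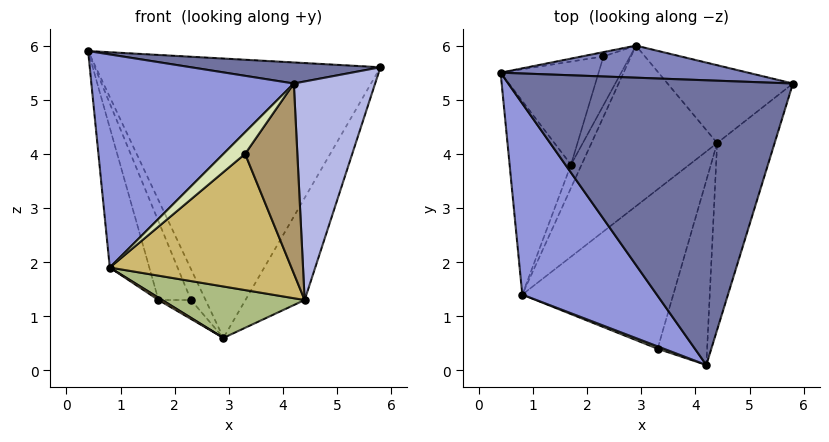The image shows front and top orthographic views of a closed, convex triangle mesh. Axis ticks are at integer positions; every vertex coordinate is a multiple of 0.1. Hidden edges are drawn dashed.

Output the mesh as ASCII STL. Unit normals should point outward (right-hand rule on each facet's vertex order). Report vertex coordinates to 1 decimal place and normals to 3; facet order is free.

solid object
 facet normal 0.053 -0.074 0.996
  outer loop
   vertex 4.2 0.1 5.3
   vertex 5.8 5.3 5.6
   vertex 0.4 5.5 5.9
  endloop
 endfacet
 facet normal 0.043 0.993 0.114
  outer loop
   vertex 2.9 6.0 0.6
   vertex 0.4 5.5 5.9
   vertex 5.8 5.3 5.6
  endloop
 endfacet
 facet normal -0.690 -0.539 0.484
  outer loop
   vertex 0.8 1.4 1.9
   vertex 4.2 0.1 5.3
   vertex 0.4 5.5 5.9
  endloop
 endfacet
 facet normal 0.933 -0.274 -0.234
  outer loop
   vertex 4.4 4.2 1.3
   vertex 5.8 5.3 5.6
   vertex 4.2 0.1 5.3
  endloop
 endfacet
 facet normal 0.778 0.500 -0.381
  outer loop
   vertex 4.4 4.2 1.3
   vertex 2.9 6.0 0.6
   vertex 5.8 5.3 5.6
  endloop
 endfacet
 facet normal 0.078 -0.304 -0.949
  outer loop
   vertex 4.4 4.2 1.3
   vertex 0.8 1.4 1.9
   vertex 2.9 6.0 0.6
  endloop
 endfacet
 facet normal -0.441 0.889 -0.124
  outer loop
   vertex 2.3 5.8 1.3
   vertex 0.4 5.5 5.9
   vertex 2.9 6.0 0.6
  endloop
 endfacet
 facet normal -0.440 -0.893 0.098
  outer loop
   vertex 3.3 0.4 4.0
   vertex 4.2 0.1 5.3
   vertex 0.8 1.4 1.9
  endloop
 endfacet
 facet normal 0.609 -0.569 -0.553
  outer loop
   vertex 3.3 0.4 4.0
   vertex 4.4 4.2 1.3
   vertex 4.2 0.1 5.3
  endloop
 endfacet
 facet normal 0.354 -0.608 -0.711
  outer loop
   vertex 3.3 0.4 4.0
   vertex 0.8 1.4 1.9
   vertex 4.4 4.2 1.3
  endloop
 endfacet
 facet normal -0.370 -0.092 -0.925
  outer loop
   vertex 1.7 3.8 1.3
   vertex 2.9 6.0 0.6
   vertex 0.8 1.4 1.9
  endloop
 endfacet
 facet normal -0.770 0.231 -0.594
  outer loop
   vertex 1.7 3.8 1.3
   vertex 2.3 5.8 1.3
   vertex 2.9 6.0 0.6
  endloop
 endfacet
 facet normal -0.903 0.252 -0.348
  outer loop
   vertex 1.7 3.8 1.3
   vertex 0.8 1.4 1.9
   vertex 0.4 5.5 5.9
  endloop
 endfacet
 facet normal -0.896 0.269 -0.353
  outer loop
   vertex 1.7 3.8 1.3
   vertex 0.4 5.5 5.9
   vertex 2.3 5.8 1.3
  endloop
 endfacet
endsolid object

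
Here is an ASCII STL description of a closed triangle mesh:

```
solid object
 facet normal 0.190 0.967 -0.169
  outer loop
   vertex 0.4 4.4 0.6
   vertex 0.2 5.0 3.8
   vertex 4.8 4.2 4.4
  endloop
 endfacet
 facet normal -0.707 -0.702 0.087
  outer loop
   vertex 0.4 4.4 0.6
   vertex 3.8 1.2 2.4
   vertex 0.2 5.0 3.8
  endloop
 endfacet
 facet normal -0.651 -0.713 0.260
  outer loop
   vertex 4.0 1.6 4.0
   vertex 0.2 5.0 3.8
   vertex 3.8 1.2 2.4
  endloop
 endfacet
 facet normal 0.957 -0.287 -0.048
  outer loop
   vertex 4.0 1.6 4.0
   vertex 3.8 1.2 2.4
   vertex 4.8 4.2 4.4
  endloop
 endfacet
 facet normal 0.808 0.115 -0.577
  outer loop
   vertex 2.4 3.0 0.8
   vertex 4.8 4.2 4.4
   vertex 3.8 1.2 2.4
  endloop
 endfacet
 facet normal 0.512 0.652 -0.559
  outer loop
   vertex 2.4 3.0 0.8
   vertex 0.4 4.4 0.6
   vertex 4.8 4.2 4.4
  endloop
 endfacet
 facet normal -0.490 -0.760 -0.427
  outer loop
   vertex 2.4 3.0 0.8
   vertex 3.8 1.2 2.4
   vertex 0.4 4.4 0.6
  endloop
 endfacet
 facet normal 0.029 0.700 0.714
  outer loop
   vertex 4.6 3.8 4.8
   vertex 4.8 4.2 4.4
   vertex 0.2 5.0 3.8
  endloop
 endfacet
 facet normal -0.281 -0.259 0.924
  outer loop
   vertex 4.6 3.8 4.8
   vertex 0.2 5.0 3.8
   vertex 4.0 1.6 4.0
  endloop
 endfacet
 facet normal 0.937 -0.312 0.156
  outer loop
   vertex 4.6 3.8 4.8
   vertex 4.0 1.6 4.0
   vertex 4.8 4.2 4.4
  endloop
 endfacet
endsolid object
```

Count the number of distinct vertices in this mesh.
7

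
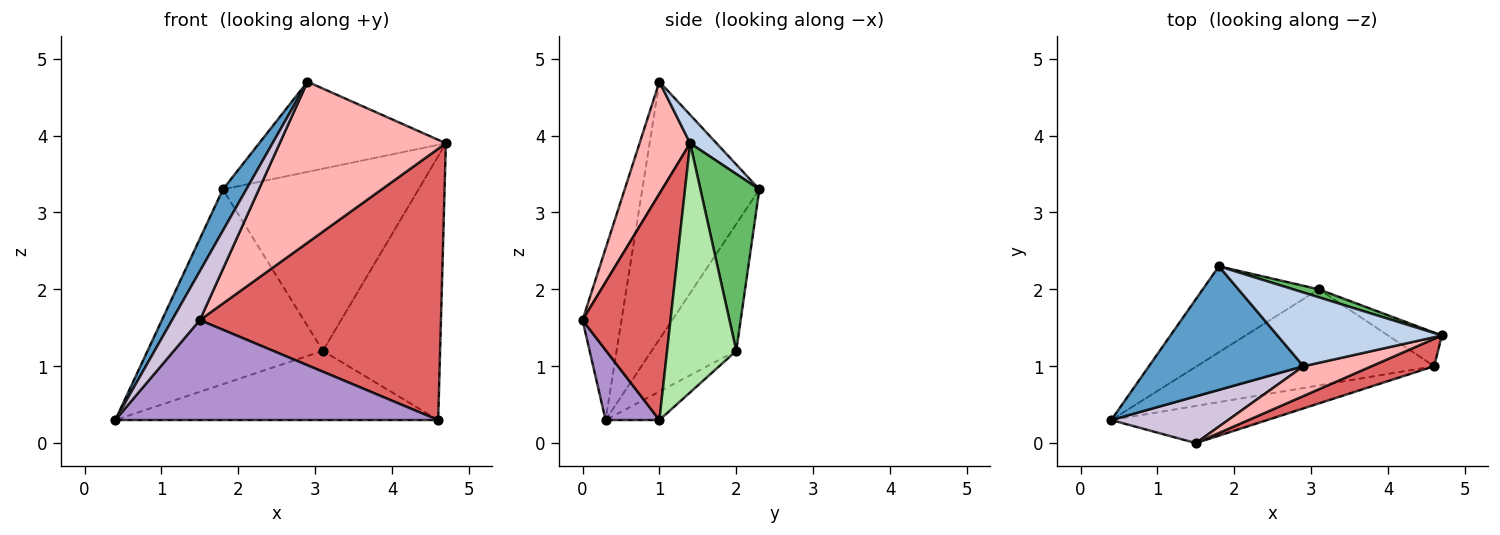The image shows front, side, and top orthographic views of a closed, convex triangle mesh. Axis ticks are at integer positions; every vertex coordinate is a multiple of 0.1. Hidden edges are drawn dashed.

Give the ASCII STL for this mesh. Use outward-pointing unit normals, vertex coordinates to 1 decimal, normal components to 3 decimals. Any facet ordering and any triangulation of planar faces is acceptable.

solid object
 facet normal -0.845 -0.169 0.507
  outer loop
   vertex 2.9 1.0 4.7
   vertex 1.8 2.3 3.3
   vertex 0.4 0.3 0.3
  endloop
 endfacet
 facet normal 0.109 0.770 0.629
  outer loop
   vertex 2.9 1.0 4.7
   vertex 4.7 1.4 3.9
   vertex 1.8 2.3 3.3
  endloop
 endfacet
 facet normal -0.404 0.837 -0.370
  outer loop
   vertex 3.1 2.0 1.2
   vertex 0.4 0.3 0.3
   vertex 1.8 2.3 3.3
  endloop
 endfacet
 facet normal -0.097 0.582 -0.808
  outer loop
   vertex 3.1 2.0 1.2
   vertex 4.6 1.0 0.3
   vertex 0.4 0.3 0.3
  endloop
 endfacet
 facet normal 0.288 0.957 0.042
  outer loop
   vertex 3.1 2.0 1.2
   vertex 1.8 2.3 3.3
   vertex 4.7 1.4 3.9
  endloop
 endfacet
 facet normal 0.505 0.856 -0.109
  outer loop
   vertex 3.1 2.0 1.2
   vertex 4.7 1.4 3.9
   vertex 4.6 1.0 0.3
  endloop
 endfacet
 facet normal 0.341 -0.935 0.094
  outer loop
   vertex 1.5 0.0 1.6
   vertex 4.6 1.0 0.3
   vertex 4.7 1.4 3.9
  endloop
 endfacet
 facet normal 0.287 -0.942 0.174
  outer loop
   vertex 1.5 0.0 1.6
   vertex 4.7 1.4 3.9
   vertex 2.9 1.0 4.7
  endloop
 endfacet
 facet normal 0.154 -0.926 -0.344
  outer loop
   vertex 1.5 0.0 1.6
   vertex 0.4 0.3 0.3
   vertex 4.6 1.0 0.3
  endloop
 endfacet
 facet normal -0.712 -0.508 0.485
  outer loop
   vertex 1.5 0.0 1.6
   vertex 2.9 1.0 4.7
   vertex 0.4 0.3 0.3
  endloop
 endfacet
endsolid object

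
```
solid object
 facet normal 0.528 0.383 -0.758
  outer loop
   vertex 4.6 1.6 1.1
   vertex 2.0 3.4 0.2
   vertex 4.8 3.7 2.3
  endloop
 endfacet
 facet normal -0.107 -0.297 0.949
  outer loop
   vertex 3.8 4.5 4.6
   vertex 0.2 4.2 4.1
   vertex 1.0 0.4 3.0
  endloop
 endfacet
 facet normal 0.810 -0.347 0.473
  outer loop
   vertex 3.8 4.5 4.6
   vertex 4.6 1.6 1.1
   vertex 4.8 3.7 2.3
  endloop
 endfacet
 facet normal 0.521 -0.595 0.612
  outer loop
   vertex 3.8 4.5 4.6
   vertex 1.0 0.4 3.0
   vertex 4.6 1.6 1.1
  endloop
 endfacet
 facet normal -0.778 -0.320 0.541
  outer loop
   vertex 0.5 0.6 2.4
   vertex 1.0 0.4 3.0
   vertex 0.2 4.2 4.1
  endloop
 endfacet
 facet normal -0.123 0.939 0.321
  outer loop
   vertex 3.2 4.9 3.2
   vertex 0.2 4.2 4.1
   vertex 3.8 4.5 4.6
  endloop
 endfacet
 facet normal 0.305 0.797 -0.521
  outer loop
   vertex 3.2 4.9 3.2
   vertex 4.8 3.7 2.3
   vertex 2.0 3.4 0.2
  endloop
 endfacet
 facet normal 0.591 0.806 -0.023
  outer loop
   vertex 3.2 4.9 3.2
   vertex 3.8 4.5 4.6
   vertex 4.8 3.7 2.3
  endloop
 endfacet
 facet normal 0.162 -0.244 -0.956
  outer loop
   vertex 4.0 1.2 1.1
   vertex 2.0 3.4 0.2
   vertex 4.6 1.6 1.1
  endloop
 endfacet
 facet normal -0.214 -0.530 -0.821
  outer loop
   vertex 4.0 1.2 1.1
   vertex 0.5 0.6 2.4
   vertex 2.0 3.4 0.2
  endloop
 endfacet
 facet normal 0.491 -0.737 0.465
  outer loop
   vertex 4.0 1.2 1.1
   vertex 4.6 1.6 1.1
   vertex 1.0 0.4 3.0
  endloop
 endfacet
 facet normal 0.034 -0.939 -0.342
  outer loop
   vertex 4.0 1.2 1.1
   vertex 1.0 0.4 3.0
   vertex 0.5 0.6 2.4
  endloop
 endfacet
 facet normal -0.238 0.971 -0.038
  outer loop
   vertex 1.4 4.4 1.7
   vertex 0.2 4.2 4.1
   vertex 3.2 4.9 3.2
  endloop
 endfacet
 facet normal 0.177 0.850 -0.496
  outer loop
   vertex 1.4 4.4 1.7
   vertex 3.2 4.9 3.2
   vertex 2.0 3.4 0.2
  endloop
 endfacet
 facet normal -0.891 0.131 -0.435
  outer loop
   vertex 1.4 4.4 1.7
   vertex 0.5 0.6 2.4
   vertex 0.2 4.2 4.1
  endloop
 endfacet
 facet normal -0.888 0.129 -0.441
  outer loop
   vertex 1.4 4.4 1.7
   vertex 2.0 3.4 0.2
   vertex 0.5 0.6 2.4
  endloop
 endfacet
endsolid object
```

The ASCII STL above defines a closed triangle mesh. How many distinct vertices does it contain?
10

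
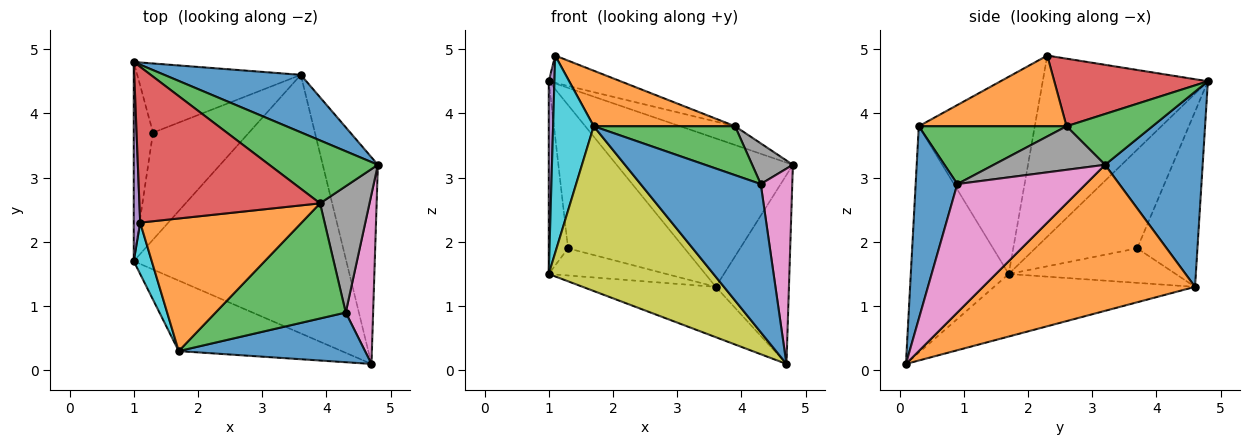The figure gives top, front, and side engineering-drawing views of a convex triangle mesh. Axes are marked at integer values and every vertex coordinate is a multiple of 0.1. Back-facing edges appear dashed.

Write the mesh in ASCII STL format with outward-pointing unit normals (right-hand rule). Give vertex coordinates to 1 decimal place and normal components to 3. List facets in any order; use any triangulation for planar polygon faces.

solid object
 facet normal 0.459 0.829 0.321
  outer loop
   vertex 3.6 4.6 1.3
   vertex 1.0 4.8 4.5
   vertex 4.8 3.2 3.2
  endloop
 endfacet
 facet normal 0.890 0.307 -0.336
  outer loop
   vertex 3.6 4.6 1.3
   vertex 4.8 3.2 3.2
   vertex 4.7 0.1 0.1
  endloop
 endfacet
 facet normal 0.409 0.261 0.874
  outer loop
   vertex 3.9 2.6 3.8
   vertex 4.8 3.2 3.2
   vertex 1.0 4.8 4.5
  endloop
 endfacet
 facet normal 0.346 0.162 0.924
  outer loop
   vertex 3.9 2.6 3.8
   vertex 1.0 4.8 4.5
   vertex 1.1 2.3 4.9
  endloop
 endfacet
 facet normal -0.999 -0.034 0.035
  outer loop
   vertex 1.0 1.7 1.5
   vertex 1.1 2.3 4.9
   vertex 1.0 4.8 4.5
  endloop
 endfacet
 facet normal -0.277 0.184 -0.943
  outer loop
   vertex 1.0 1.7 1.5
   vertex 3.6 4.6 1.3
   vertex 4.7 0.1 0.1
  endloop
 endfacet
 facet normal 0.951 -0.233 0.202
  outer loop
   vertex 4.3 0.9 2.9
   vertex 4.7 0.1 0.1
   vertex 4.8 3.2 3.2
  endloop
 endfacet
 facet normal 0.643 -0.235 0.729
  outer loop
   vertex 4.3 0.9 2.9
   vertex 4.8 3.2 3.2
   vertex 3.9 2.6 3.8
  endloop
 endfacet
 facet normal -0.479 -0.807 -0.345
  outer loop
   vertex 1.7 0.3 3.8
   vertex 1.0 1.7 1.5
   vertex 4.7 0.1 0.1
  endloop
 endfacet
 facet normal -0.940 -0.329 0.086
  outer loop
   vertex 1.7 0.3 3.8
   vertex 1.1 2.3 4.9
   vertex 1.0 1.7 1.5
  endloop
 endfacet
 facet normal 0.312 -0.901 0.302
  outer loop
   vertex 1.7 0.3 3.8
   vertex 4.7 0.1 0.1
   vertex 4.3 0.9 2.9
  endloop
 endfacet
 facet normal 0.374 -0.358 0.855
  outer loop
   vertex 1.7 0.3 3.8
   vertex 3.9 2.6 3.8
   vertex 1.1 2.3 4.9
  endloop
 endfacet
 facet normal 0.378 -0.362 0.852
  outer loop
   vertex 1.7 0.3 3.8
   vertex 4.3 0.9 2.9
   vertex 3.9 2.6 3.8
  endloop
 endfacet
 facet normal -0.422 0.816 -0.394
  outer loop
   vertex 1.3 3.7 1.9
   vertex 1.0 4.8 4.5
   vertex 3.6 4.6 1.3
  endloop
 endfacet
 facet normal -0.965 0.182 -0.189
  outer loop
   vertex 1.3 3.7 1.9
   vertex 1.0 1.7 1.5
   vertex 1.0 4.8 4.5
  endloop
 endfacet
 facet normal -0.330 0.232 -0.915
  outer loop
   vertex 1.3 3.7 1.9
   vertex 3.6 4.6 1.3
   vertex 1.0 1.7 1.5
  endloop
 endfacet
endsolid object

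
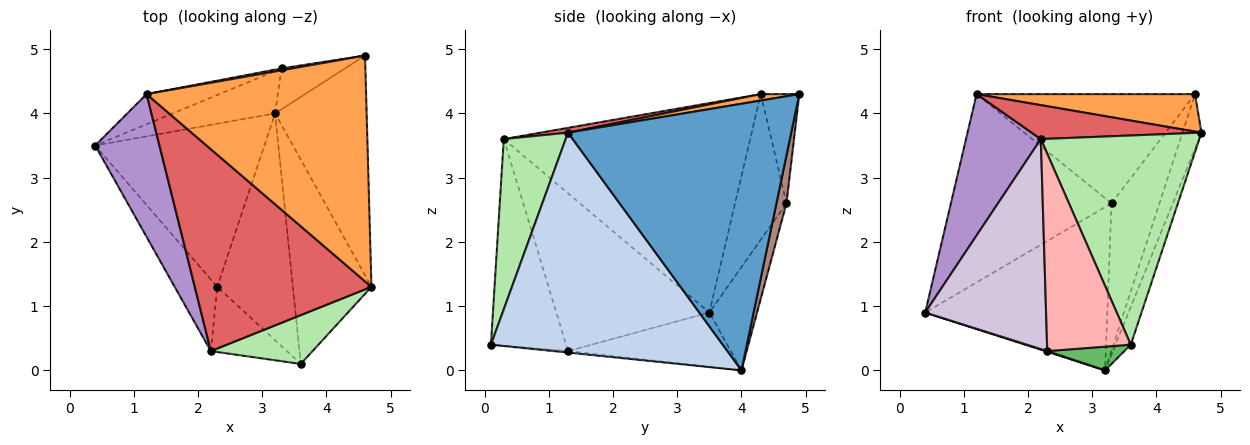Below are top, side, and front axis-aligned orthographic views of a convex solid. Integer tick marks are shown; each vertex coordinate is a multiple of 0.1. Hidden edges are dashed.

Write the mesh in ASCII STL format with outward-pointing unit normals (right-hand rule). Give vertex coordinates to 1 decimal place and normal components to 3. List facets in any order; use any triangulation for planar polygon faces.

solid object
 facet normal 0.943 0.080 -0.324
  outer loop
   vertex 3.2 4.0 0.0
   vertex 4.6 4.9 4.3
   vertex 4.7 1.3 3.7
  endloop
 endfacet
 facet normal 0.940 0.062 -0.336
  outer loop
   vertex 3.6 0.1 0.4
   vertex 3.2 4.0 0.0
   vertex 4.7 1.3 3.7
  endloop
 endfacet
 facet normal 0.029 -0.164 0.986
  outer loop
   vertex 1.2 4.3 4.3
   vertex 4.7 1.3 3.7
   vertex 4.6 4.9 4.3
  endloop
 endfacet
 facet normal -0.305 -0.004 -0.952
  outer loop
   vertex 2.3 1.3 0.3
   vertex 0.4 3.5 0.9
   vertex 3.2 4.0 0.0
  endloop
 endfacet
 facet normal -0.019 -0.104 -0.994
  outer loop
   vertex 2.3 1.3 0.3
   vertex 3.2 4.0 0.0
   vertex 3.6 0.1 0.4
  endloop
 endfacet
 facet normal 0.356 -0.910 0.212
  outer loop
   vertex 2.2 0.3 3.6
   vertex 3.6 0.1 0.4
   vertex 4.7 1.3 3.7
  endloop
 endfacet
 facet normal 0.027 -0.166 0.986
  outer loop
   vertex 2.2 0.3 3.6
   vertex 4.7 1.3 3.7
   vertex 1.2 4.3 4.3
  endloop
 endfacet
 facet normal -0.649 -0.723 -0.239
  outer loop
   vertex 2.2 0.3 3.6
   vertex 2.3 1.3 0.3
   vertex 3.6 0.1 0.4
  endloop
 endfacet
 facet normal -0.918 -0.279 0.282
  outer loop
   vertex 2.2 0.3 3.6
   vertex 1.2 4.3 4.3
   vertex 0.4 3.5 0.9
  endloop
 endfacet
 facet normal -0.768 -0.607 -0.207
  outer loop
   vertex 2.2 0.3 3.6
   vertex 0.4 3.5 0.9
   vertex 2.3 1.3 0.3
  endloop
 endfacet
 facet normal 0.197 0.945 -0.262
  outer loop
   vertex 3.3 4.7 2.6
   vertex 4.6 4.9 4.3
   vertex 3.2 4.0 0.0
  endloop
 endfacet
 facet normal -0.174 0.985 0.017
  outer loop
   vertex 3.3 4.7 2.6
   vertex 1.2 4.3 4.3
   vertex 4.6 4.9 4.3
  endloop
 endfacet
 facet normal -0.246 0.938 -0.243
  outer loop
   vertex 3.3 4.7 2.6
   vertex 3.2 4.0 0.0
   vertex 0.4 3.5 0.9
  endloop
 endfacet
 facet normal -0.301 0.942 -0.151
  outer loop
   vertex 3.3 4.7 2.6
   vertex 0.4 3.5 0.9
   vertex 1.2 4.3 4.3
  endloop
 endfacet
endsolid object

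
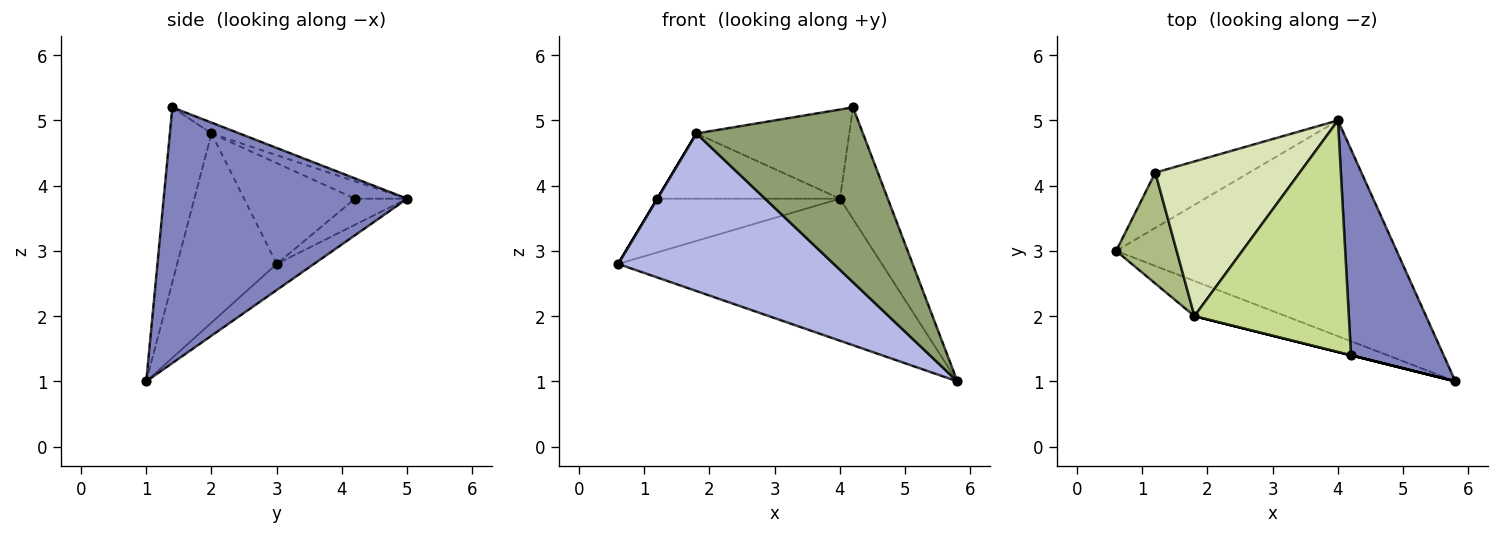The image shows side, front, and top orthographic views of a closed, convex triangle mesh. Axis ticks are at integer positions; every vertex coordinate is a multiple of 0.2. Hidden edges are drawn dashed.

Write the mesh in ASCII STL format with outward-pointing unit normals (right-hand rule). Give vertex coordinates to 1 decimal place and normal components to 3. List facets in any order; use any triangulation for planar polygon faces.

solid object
 facet normal -0.077 0.548 -0.833
  outer loop
   vertex 4.0 5.0 3.8
   vertex 5.8 1.0 1.0
   vertex 0.6 3.0 2.8
  endloop
 endfacet
 facet normal 0.925 0.182 0.335
  outer loop
   vertex 4.2 1.4 5.2
   vertex 5.8 1.0 1.0
   vertex 4.0 5.0 3.8
  endloop
 endfacet
 facet normal -0.195 0.684 -0.703
  outer loop
   vertex 1.2 4.2 3.8
   vertex 4.0 5.0 3.8
   vertex 0.6 3.0 2.8
  endloop
 endfacet
 facet normal -0.411 -0.890 -0.198
  outer loop
   vertex 1.8 2.0 4.8
   vertex 0.6 3.0 2.8
   vertex 5.8 1.0 1.0
  endloop
 endfacet
 facet normal -0.243 -0.970 0.000
  outer loop
   vertex 1.8 2.0 4.8
   vertex 5.8 1.0 1.0
   vertex 4.2 1.4 5.2
  endloop
 endfacet
 facet normal -0.857 0.000 0.514
  outer loop
   vertex 1.8 2.0 4.8
   vertex 1.2 4.2 3.8
   vertex 0.6 3.0 2.8
  endloop
 endfacet
 facet normal -0.066 0.358 0.931
  outer loop
   vertex 1.8 2.0 4.8
   vertex 4.2 1.4 5.2
   vertex 4.0 5.0 3.8
  endloop
 endfacet
 facet normal -0.110 0.386 0.916
  outer loop
   vertex 1.8 2.0 4.8
   vertex 4.0 5.0 3.8
   vertex 1.2 4.2 3.8
  endloop
 endfacet
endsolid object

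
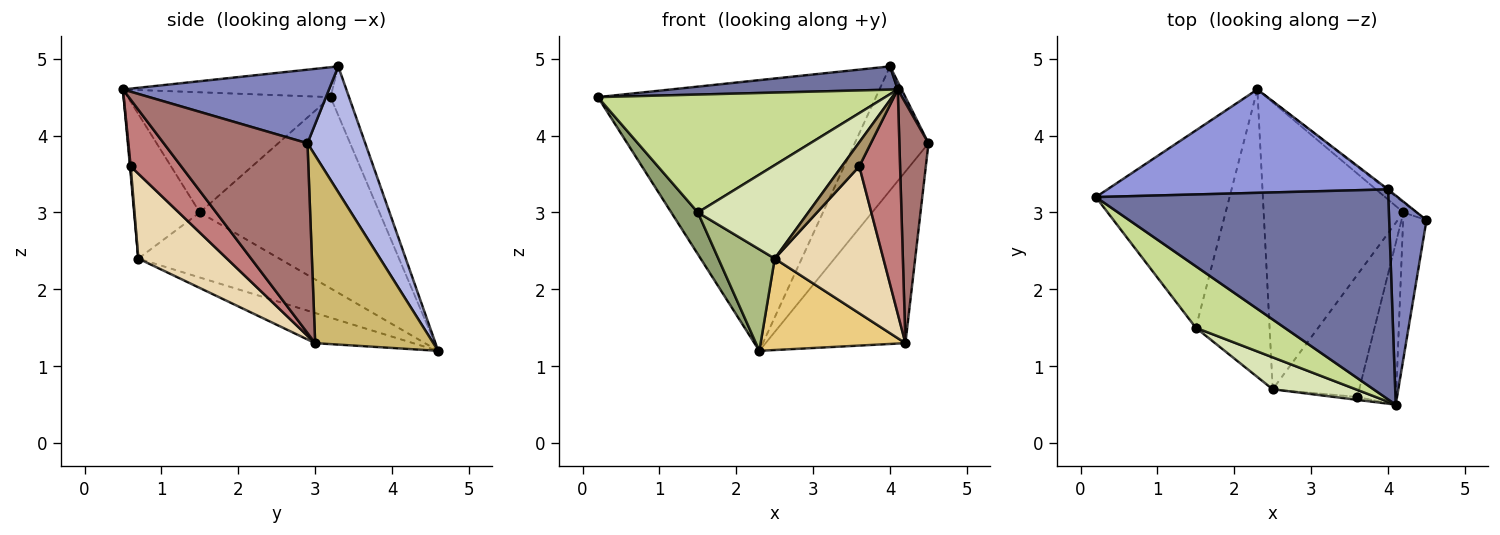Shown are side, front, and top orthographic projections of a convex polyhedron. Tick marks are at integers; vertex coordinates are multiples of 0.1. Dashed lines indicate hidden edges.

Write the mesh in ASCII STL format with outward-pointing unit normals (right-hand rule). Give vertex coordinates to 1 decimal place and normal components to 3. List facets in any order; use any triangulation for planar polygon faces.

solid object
 facet normal -0.101 -0.110 0.989
  outer loop
   vertex 4.0 3.3 4.9
   vertex 0.2 3.2 4.5
   vertex 4.1 0.5 4.6
  endloop
 endfacet
 facet normal 0.892 -0.017 0.452
  outer loop
   vertex 4.0 3.3 4.9
   vertex 4.1 0.5 4.6
   vertex 4.5 2.9 3.9
  endloop
 endfacet
 facet normal -0.062 0.932 0.356
  outer loop
   vertex 4.0 3.3 4.9
   vertex 2.3 4.6 1.2
   vertex 0.2 3.2 4.5
  endloop
 endfacet
 facet normal 0.617 0.787 -0.007
  outer loop
   vertex 4.0 3.3 4.9
   vertex 4.5 2.9 3.9
   vertex 2.3 4.6 1.2
  endloop
 endfacet
 facet normal -0.814 -0.120 -0.569
  outer loop
   vertex 1.5 1.5 3.0
   vertex 0.2 3.2 4.5
   vertex 2.3 4.6 1.2
  endloop
 endfacet
 facet normal -0.640 -0.256 -0.725
  outer loop
   vertex 1.5 1.5 3.0
   vertex 2.3 4.6 1.2
   vertex 2.5 0.7 2.4
  endloop
 endfacet
 facet normal -0.530 -0.752 0.392
  outer loop
   vertex 1.5 1.5 3.0
   vertex 4.1 0.5 4.6
   vertex 0.2 3.2 4.5
  endloop
 endfacet
 facet normal -0.491 -0.825 0.282
  outer loop
   vertex 1.5 1.5 3.0
   vertex 2.5 0.7 2.4
   vertex 4.1 0.5 4.6
  endloop
 endfacet
 facet normal 0.040 -0.992 -0.119
  outer loop
   vertex 3.6 0.6 3.6
   vertex 4.1 0.5 4.6
   vertex 2.5 0.7 2.4
  endloop
 endfacet
 facet normal 0.645 0.763 -0.045
  outer loop
   vertex 4.2 3.0 1.3
   vertex 2.3 4.6 1.2
   vertex 4.5 2.9 3.9
  endloop
 endfacet
 facet normal -0.201 -0.297 -0.933
  outer loop
   vertex 4.2 3.0 1.3
   vertex 2.5 0.7 2.4
   vertex 2.3 4.6 1.2
  endloop
 endfacet
 facet normal 0.531 -0.652 -0.541
  outer loop
   vertex 4.2 3.0 1.3
   vertex 3.6 0.6 3.6
   vertex 2.5 0.7 2.4
  endloop
 endfacet
 facet normal 0.973 -0.197 -0.120
  outer loop
   vertex 4.2 3.0 1.3
   vertex 4.5 2.9 3.9
   vertex 4.1 0.5 4.6
  endloop
 endfacet
 facet normal 0.709 -0.572 -0.412
  outer loop
   vertex 4.2 3.0 1.3
   vertex 4.1 0.5 4.6
   vertex 3.6 0.6 3.6
  endloop
 endfacet
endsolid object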